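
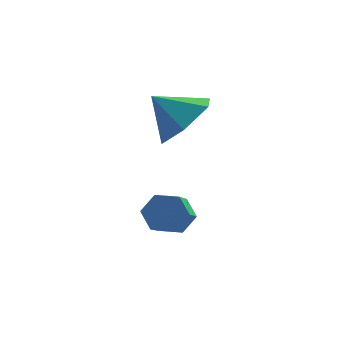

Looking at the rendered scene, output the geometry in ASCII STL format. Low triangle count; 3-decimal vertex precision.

solid 
facet normal 0.741 -0.109 -0.662
outer loop
vertex 3.167 -0.723 2.338
vertex 2.56 -0.368 1.6
vertex 3.137 0.277 2.14
endloop
endfacet
facet normal 0.115 0.196 0.974
outer loop
vertex 3.167 -0.723 2.338
vertex 3.137 0.277 2.14
vertex 1.64 -0.232 2.42
endloop
endfacet
facet normal 0.741 -0.109 -0.662
outer loop
vertex 3.137 0.277 2.14
vertex 2.56 -0.368 1.6
vertex 2.529 0.632 1.401
endloop
endfacet
facet normal -0.178 0.822 0.541
outer loop
vertex 3.137 0.277 2.14
vertex 2.529 0.632 1.401
vertex 1.64 -0.232 2.42
endloop
endfacet
facet normal 0.742 -0.109 -0.662
outer loop
vertex 2.529 0.632 1.401
vertex 2.56 -0.368 1.6
vertex 1.953 -0.013 0.861
endloop
endfacet
facet normal -0.724 0.688 -0.049
outer loop
vertex 2.529 0.632 1.401
vertex 1.953 -0.013 0.861
vertex 1.64 -0.232 2.42
endloop
endfacet
facet normal 0.742 -0.109 -0.662
outer loop
vertex 1.953 -0.013 0.861
vertex 2.56 -0.368 1.6
vertex 1.983 -1.013 1.06
endloop
endfacet
facet normal -0.976 -0.070 -0.206
outer loop
vertex 1.953 -0.013 0.861
vertex 1.983 -1.013 1.06
vertex 1.64 -0.232 2.42
endloop
endfacet
facet normal 0.741 -0.109 -0.662
outer loop
vertex 1.983 -1.013 1.06
vertex 2.56 -0.368 1.6
vertex 2.59 -1.368 1.798
endloop
endfacet
facet normal -0.682 -0.695 0.227
outer loop
vertex 1.983 -1.013 1.06
vertex 2.59 -1.368 1.798
vertex 1.64 -0.232 2.42
endloop
endfacet
facet normal 0.741 -0.109 -0.662
outer loop
vertex 2.59 -1.368 1.798
vertex 2.56 -0.368 1.6
vertex 3.167 -0.723 2.338
endloop
endfacet
facet normal -0.137 -0.561 0.816
outer loop
vertex 2.59 -1.368 1.798
vertex 3.167 -0.723 2.338
vertex 1.64 -0.232 2.42
endloop
endfacet
facet normal 0.067 0.833 -0.550
outer loop
vertex 2.925 -1.28 -1.497
vertex 2.287 -1.227 -1.495
vertex 2.632 -0.95 -1.033
endloop
endfacet
facet normal 0.887 0.203 0.415
outer loop
vertex 2.925 -1.28 -1.497
vertex 2.632 -0.95 -1.033
vertex 2.831 -2.445 -0.726
endloop
endfacet
facet normal 0.886 0.203 0.416
outer loop
vertex 2.831 -2.445 -0.726
vertex 2.632 -0.95 -1.033
vertex 2.538 -2.115 -0.263
endloop
endfacet
facet normal -0.067 -0.832 0.551
outer loop
vertex 2.831 -2.445 -0.726
vertex 2.538 -2.115 -0.263
vertex 2.193 -2.393 -0.725
endloop
endfacet
facet normal 0.068 0.832 -0.550
outer loop
vertex 2.632 -0.95 -1.033
vertex 2.287 -1.227 -1.495
vertex 1.994 -0.897 -1.032
endloop
endfacet
facet normal 0.047 0.548 0.835
outer loop
vertex 2.632 -0.95 -1.033
vertex 1.994 -0.897 -1.032
vertex 2.538 -2.115 -0.263
endloop
endfacet
facet normal 0.048 0.549 0.835
outer loop
vertex 2.538 -2.115 -0.263
vertex 1.994 -0.897 -1.032
vertex 1.9 -2.062 -0.261
endloop
endfacet
facet normal -0.067 -0.832 0.551
outer loop
vertex 2.538 -2.115 -0.263
vertex 1.9 -2.062 -0.261
vertex 2.193 -2.393 -0.725
endloop
endfacet
facet normal 0.067 0.832 -0.551
outer loop
vertex 1.994 -0.897 -1.032
vertex 2.287 -1.227 -1.495
vertex 1.649 -1.175 -1.494
endloop
endfacet
facet normal -0.840 0.345 0.419
outer loop
vertex 1.994 -0.897 -1.032
vertex 1.649 -1.175 -1.494
vertex 1.9 -2.062 -0.261
endloop
endfacet
facet normal -0.840 0.345 0.419
outer loop
vertex 1.9 -2.062 -0.261
vertex 1.649 -1.175 -1.494
vertex 1.555 -2.34 -0.723
endloop
endfacet
facet normal -0.067 -0.832 0.551
outer loop
vertex 1.9 -2.062 -0.261
vertex 1.555 -2.34 -0.723
vertex 2.193 -2.393 -0.725
endloop
endfacet
facet normal 0.067 0.832 -0.551
outer loop
vertex 1.649 -1.175 -1.494
vertex 2.287 -1.227 -1.495
vertex 1.942 -1.505 -1.957
endloop
endfacet
facet normal -0.886 -0.204 -0.416
outer loop
vertex 1.649 -1.175 -1.494
vertex 1.942 -1.505 -1.957
vertex 1.555 -2.34 -0.723
endloop
endfacet
facet normal -0.887 -0.203 -0.415
outer loop
vertex 1.555 -2.34 -0.723
vertex 1.942 -1.505 -1.957
vertex 1.848 -2.67 -1.187
endloop
endfacet
facet normal -0.067 -0.833 0.550
outer loop
vertex 1.555 -2.34 -0.723
vertex 1.848 -2.67 -1.187
vertex 2.193 -2.393 -0.725
endloop
endfacet
facet normal 0.067 0.832 -0.551
outer loop
vertex 1.942 -1.505 -1.957
vertex 2.287 -1.227 -1.495
vertex 2.58 -1.558 -1.959
endloop
endfacet
facet normal -0.048 -0.548 -0.835
outer loop
vertex 1.942 -1.505 -1.957
vertex 2.58 -1.558 -1.959
vertex 1.848 -2.67 -1.187
endloop
endfacet
facet normal -0.047 -0.549 -0.835
outer loop
vertex 1.848 -2.67 -1.187
vertex 2.58 -1.558 -1.959
vertex 2.486 -2.723 -1.188
endloop
endfacet
facet normal -0.068 -0.832 0.550
outer loop
vertex 1.848 -2.67 -1.187
vertex 2.486 -2.723 -1.188
vertex 2.193 -2.393 -0.725
endloop
endfacet
facet normal 0.067 0.832 -0.551
outer loop
vertex 2.58 -1.558 -1.959
vertex 2.287 -1.227 -1.495
vertex 2.925 -1.28 -1.497
endloop
endfacet
facet normal 0.840 -0.345 -0.419
outer loop
vertex 2.58 -1.558 -1.959
vertex 2.925 -1.28 -1.497
vertex 2.486 -2.723 -1.188
endloop
endfacet
facet normal 0.840 -0.345 -0.419
outer loop
vertex 2.486 -2.723 -1.188
vertex 2.925 -1.28 -1.497
vertex 2.831 -2.445 -0.726
endloop
endfacet
facet normal -0.067 -0.832 0.551
outer loop
vertex 2.486 -2.723 -1.188
vertex 2.831 -2.445 -0.726
vertex 2.193 -2.393 -0.725
endloop
endfacet

endsolid


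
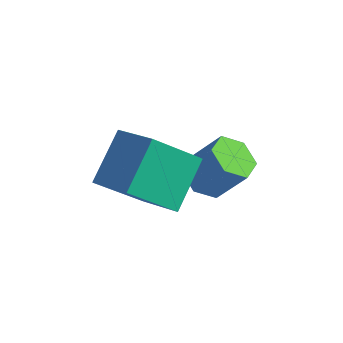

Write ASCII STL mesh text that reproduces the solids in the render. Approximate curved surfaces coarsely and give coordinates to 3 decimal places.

solid 
facet normal -0.557 -0.211 -0.803
outer loop
vertex -1.152 0.633 0.755
vertex -1.574 0.198 1.162
vertex -1.74 0.906 1.091
endloop
endfacet
facet normal 0.203 0.903 -0.379
outer loop
vertex -1.152 0.633 0.755
vertex -1.74 0.906 1.091
vertex -0.404 0.916 1.83
endloop
endfacet
facet normal 0.203 0.903 -0.379
outer loop
vertex -0.404 0.916 1.83
vertex -1.74 0.906 1.091
vertex -0.991 1.189 2.166
endloop
endfacet
facet normal 0.558 0.212 0.802
outer loop
vertex -0.404 0.916 1.83
vertex -0.991 1.189 2.166
vertex -0.826 0.482 2.238
endloop
endfacet
facet normal -0.559 -0.211 -0.802
outer loop
vertex -1.74 0.906 1.091
vertex -1.574 0.198 1.162
vertex -2.161 0.471 1.499
endloop
endfacet
facet normal -0.596 0.775 0.211
outer loop
vertex -1.74 0.906 1.091
vertex -2.161 0.471 1.499
vertex -0.991 1.189 2.166
endloop
endfacet
facet normal -0.595 0.776 0.209
outer loop
vertex -0.991 1.189 2.166
vertex -2.161 0.471 1.499
vertex -1.413 0.755 2.574
endloop
endfacet
facet normal 0.558 0.212 0.802
outer loop
vertex -0.991 1.189 2.166
vertex -1.413 0.755 2.574
vertex -0.826 0.482 2.238
endloop
endfacet
facet normal -0.559 -0.211 -0.802
outer loop
vertex -2.161 0.471 1.499
vertex -1.574 0.198 1.162
vertex -1.996 -0.236 1.57
endloop
endfacet
facet normal -0.798 -0.127 0.589
outer loop
vertex -2.161 0.471 1.499
vertex -1.996 -0.236 1.57
vertex -1.413 0.755 2.574
endloop
endfacet
facet normal -0.798 -0.127 0.589
outer loop
vertex -1.413 0.755 2.574
vertex -1.996 -0.236 1.57
vertex -1.248 0.047 2.645
endloop
endfacet
facet normal 0.558 0.210 0.803
outer loop
vertex -1.413 0.755 2.574
vertex -1.248 0.047 2.645
vertex -0.826 0.482 2.238
endloop
endfacet
facet normal -0.558 -0.212 -0.802
outer loop
vertex -1.996 -0.236 1.57
vertex -1.574 0.198 1.162
vertex -1.409 -0.509 1.234
endloop
endfacet
facet normal -0.203 -0.903 0.379
outer loop
vertex -1.996 -0.236 1.57
vertex -1.409 -0.509 1.234
vertex -1.248 0.047 2.645
endloop
endfacet
facet normal -0.203 -0.903 0.379
outer loop
vertex -1.248 0.047 2.645
vertex -1.409 -0.509 1.234
vertex -0.66 -0.226 2.309
endloop
endfacet
facet normal 0.557 0.211 0.803
outer loop
vertex -1.248 0.047 2.645
vertex -0.66 -0.226 2.309
vertex -0.826 0.482 2.238
endloop
endfacet
facet normal -0.558 -0.212 -0.802
outer loop
vertex -1.409 -0.509 1.234
vertex -1.574 0.198 1.162
vertex -0.987 -0.075 0.826
endloop
endfacet
facet normal 0.595 -0.776 -0.210
outer loop
vertex -1.409 -0.509 1.234
vertex -0.987 -0.075 0.826
vertex -0.66 -0.226 2.309
endloop
endfacet
facet normal 0.596 -0.775 -0.210
outer loop
vertex -0.66 -0.226 2.309
vertex -0.987 -0.075 0.826
vertex -0.239 0.209 1.901
endloop
endfacet
facet normal 0.559 0.211 0.802
outer loop
vertex -0.66 -0.226 2.309
vertex -0.239 0.209 1.901
vertex -0.826 0.482 2.238
endloop
endfacet
facet normal -0.558 -0.210 -0.803
outer loop
vertex -0.987 -0.075 0.826
vertex -1.574 0.198 1.162
vertex -1.152 0.633 0.755
endloop
endfacet
facet normal 0.798 0.127 -0.589
outer loop
vertex -0.987 -0.075 0.826
vertex -1.152 0.633 0.755
vertex -0.239 0.209 1.901
endloop
endfacet
facet normal 0.798 0.127 -0.589
outer loop
vertex -0.239 0.209 1.901
vertex -1.152 0.633 0.755
vertex -0.404 0.916 1.83
endloop
endfacet
facet normal 0.559 0.211 0.802
outer loop
vertex -0.239 0.209 1.901
vertex -0.404 0.916 1.83
vertex -0.826 0.482 2.238
endloop
endfacet
facet normal -0.435 -0.587 0.682
outer loop
vertex -1.801 -1.746 4.223
vertex -3.081 -1.455 3.657
vertex -1.642 -3.062 3.192
endloop
endfacet
facet normal 0.895 -0.202 0.396
outer loop
vertex -0.859 -2.005 1.963
vertex -1.801 -1.746 4.223
vertex -1.642 -3.062 3.192
endloop
endfacet
facet normal -0.435 -0.587 0.682
outer loop
vertex -1.642 -3.062 3.192
vertex -3.081 -1.455 3.657
vertex -2.923 -2.771 2.625
endloop
endfacet
facet normal 0.094 -0.784 -0.614
outer loop
vertex -2.923 -2.771 2.625
vertex -0.859 -2.005 1.963
vertex -1.642 -3.062 3.192
endloop
endfacet
facet normal -0.094 0.784 0.614
outer loop
vertex -1.801 -1.746 4.223
vertex -2.298 -0.398 2.428
vertex -3.081 -1.455 3.657
endloop
endfacet
facet normal 0.895 -0.203 0.396
outer loop
vertex -1.017 -0.689 2.995
vertex -1.801 -1.746 4.223
vertex -0.859 -2.005 1.963
endloop
endfacet
facet normal -0.094 0.783 0.614
outer loop
vertex -1.017 -0.689 2.995
vertex -2.298 -0.398 2.428
vertex -1.801 -1.746 4.223
endloop
endfacet
facet normal -0.896 0.203 -0.396
outer loop
vertex -3.081 -1.455 3.657
vertex -2.298 -0.398 2.428
vertex -2.923 -2.771 2.625
endloop
endfacet
facet normal 0.094 -0.783 -0.614
outer loop
vertex -2.139 -1.714 1.397
vertex -0.859 -2.005 1.963
vertex -2.923 -2.771 2.625
endloop
endfacet
facet normal -0.895 0.203 -0.397
outer loop
vertex -2.923 -2.771 2.625
vertex -2.298 -0.398 2.428
vertex -2.139 -1.714 1.397
endloop
endfacet
facet normal 0.435 0.587 -0.682
outer loop
vertex -2.139 -1.714 1.397
vertex -1.017 -0.689 2.995
vertex -0.859 -2.005 1.963
endloop
endfacet
facet normal 0.435 0.587 -0.682
outer loop
vertex -2.298 -0.398 2.428
vertex -1.017 -0.689 2.995
vertex -2.139 -1.714 1.397
endloop
endfacet

endsolid


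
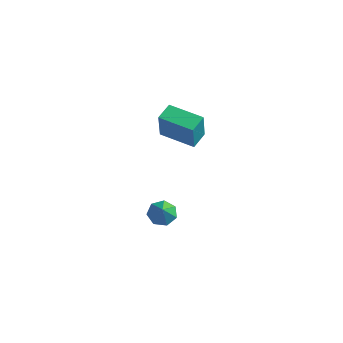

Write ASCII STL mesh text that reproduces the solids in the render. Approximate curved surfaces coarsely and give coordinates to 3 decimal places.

solid 
facet normal -0.987 -0.114 0.111
outer loop
vertex -0.405 -0.458 4.104
vertex -0.49 0.55 4.386
vertex -0.645 -0.011 2.429
endloop
endfacet
facet normal 0.081 -0.960 -0.268
outer loop
vertex 1.27 0.21 2.214
vertex -0.405 -0.458 4.104
vertex -0.645 -0.011 2.429
endloop
endfacet
facet normal -0.987 -0.114 0.111
outer loop
vertex -0.645 -0.011 2.429
vertex -0.49 0.55 4.386
vertex -0.73 0.997 2.711
endloop
endfacet
facet normal -0.137 0.256 -0.957
outer loop
vertex -0.73 0.997 2.711
vertex 1.27 0.21 2.214
vertex -0.645 -0.011 2.429
endloop
endfacet
facet normal 0.137 -0.256 0.957
outer loop
vertex -0.405 -0.458 4.104
vertex 1.425 0.771 4.171
vertex -0.49 0.55 4.386
endloop
endfacet
facet normal 0.081 -0.960 -0.268
outer loop
vertex 1.51 -0.237 3.889
vertex -0.405 -0.458 4.104
vertex 1.27 0.21 2.214
endloop
endfacet
facet normal 0.137 -0.256 0.957
outer loop
vertex 1.51 -0.237 3.889
vertex 1.425 0.771 4.171
vertex -0.405 -0.458 4.104
endloop
endfacet
facet normal -0.081 0.960 0.268
outer loop
vertex -0.49 0.55 4.386
vertex 1.425 0.771 4.171
vertex -0.73 0.997 2.711
endloop
endfacet
facet normal -0.137 0.256 -0.957
outer loop
vertex 1.185 1.218 2.496
vertex 1.27 0.21 2.214
vertex -0.73 0.997 2.711
endloop
endfacet
facet normal -0.081 0.960 0.268
outer loop
vertex -0.73 0.997 2.711
vertex 1.425 0.771 4.171
vertex 1.185 1.218 2.496
endloop
endfacet
facet normal 0.987 0.114 -0.111
outer loop
vertex 1.185 1.218 2.496
vertex 1.51 -0.237 3.889
vertex 1.27 0.21 2.214
endloop
endfacet
facet normal 0.987 0.114 -0.111
outer loop
vertex 1.425 0.771 4.171
vertex 1.51 -0.237 3.889
vertex 1.185 1.218 2.496
endloop
endfacet
facet normal -0.389 0.492 -0.779
outer loop
vertex 0.357 0.019 -3.679
vertex -0.361 -0.252 -3.492
vertex -0.006 0.411 -3.25
endloop
endfacet
facet normal 0.848 0.336 0.410
outer loop
vertex 0.357 0.019 -3.679
vertex -0.006 0.411 -3.25
vertex 0.141 -0.888 -2.488
endloop
endfacet
facet normal -0.389 0.492 -0.779
outer loop
vertex -0.006 0.411 -3.25
vertex -0.361 -0.252 -3.492
vertex -0.637 0.303 -3.003
endloop
endfacet
facet normal 0.236 0.511 0.826
outer loop
vertex -0.006 0.411 -3.25
vertex -0.637 0.303 -3.003
vertex 0.141 -0.888 -2.488
endloop
endfacet
facet normal -0.388 0.493 -0.779
outer loop
vertex -0.637 0.303 -3.003
vertex -0.361 -0.252 -3.492
vertex -1.059 -0.222 -3.125
endloop
endfacet
facet normal -0.412 0.121 0.903
outer loop
vertex -0.637 0.303 -3.003
vertex -1.059 -0.222 -3.125
vertex 0.141 -0.888 -2.488
endloop
endfacet
facet normal -0.389 0.492 -0.779
outer loop
vertex -1.059 -0.222 -3.125
vertex -0.361 -0.252 -3.492
vertex -0.956 -0.771 -3.523
endloop
endfacet
facet normal -0.608 -0.537 0.584
outer loop
vertex -1.059 -0.222 -3.125
vertex -0.956 -0.771 -3.523
vertex 0.141 -0.888 -2.488
endloop
endfacet
facet normal -0.389 0.492 -0.779
outer loop
vertex -0.956 -0.771 -3.523
vertex -0.361 -0.252 -3.492
vertex -0.404 -0.929 -3.898
endloop
endfacet
facet normal -0.205 -0.973 0.108
outer loop
vertex -0.956 -0.771 -3.523
vertex -0.404 -0.929 -3.898
vertex 0.141 -0.888 -2.488
endloop
endfacet
facet normal -0.390 0.492 -0.779
outer loop
vertex -0.404 -0.929 -3.898
vertex -0.361 -0.252 -3.492
vertex 0.18 -0.577 -3.968
endloop
endfacet
facet normal 0.494 -0.853 -0.166
outer loop
vertex -0.404 -0.929 -3.898
vertex 0.18 -0.577 -3.968
vertex 0.141 -0.888 -2.488
endloop
endfacet
facet normal -0.389 0.493 -0.778
outer loop
vertex 0.18 -0.577 -3.968
vertex -0.361 -0.252 -3.492
vertex 0.357 0.019 -3.679
endloop
endfacet
facet normal 0.962 -0.270 -0.031
outer loop
vertex 0.18 -0.577 -3.968
vertex 0.357 0.019 -3.679
vertex 0.141 -0.888 -2.488
endloop
endfacet

endsolid


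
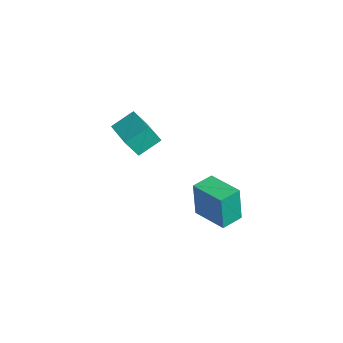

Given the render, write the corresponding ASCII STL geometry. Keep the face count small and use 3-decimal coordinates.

solid 
facet normal -0.991 -0.016 -0.133
outer loop
vertex -4.491 2.127 1.87
vertex -4.37 2.73 0.898
vertex -4.383 1.02 1.197
endloop
endfacet
facet normal -0.104 -0.524 0.845
outer loop
vertex -2.55 1.05 1.442
vertex -4.491 2.127 1.87
vertex -4.383 1.02 1.197
endloop
endfacet
facet normal -0.991 -0.016 -0.132
outer loop
vertex -4.383 1.02 1.197
vertex -4.37 2.73 0.898
vertex -4.263 1.623 0.225
endloop
endfacet
facet normal 0.083 -0.851 -0.518
outer loop
vertex -4.263 1.623 0.225
vertex -2.55 1.05 1.442
vertex -4.383 1.02 1.197
endloop
endfacet
facet normal -0.083 0.851 0.518
outer loop
vertex -4.491 2.127 1.87
vertex -2.537 2.76 1.143
vertex -4.37 2.73 0.898
endloop
endfacet
facet normal -0.104 -0.524 0.845
outer loop
vertex -2.657 2.157 2.115
vertex -4.491 2.127 1.87
vertex -2.55 1.05 1.442
endloop
endfacet
facet normal -0.083 0.851 0.518
outer loop
vertex -2.657 2.157 2.115
vertex -2.537 2.76 1.143
vertex -4.491 2.127 1.87
endloop
endfacet
facet normal 0.104 0.524 -0.845
outer loop
vertex -4.37 2.73 0.898
vertex -2.537 2.76 1.143
vertex -4.263 1.623 0.225
endloop
endfacet
facet normal 0.083 -0.851 -0.518
outer loop
vertex -2.429 1.653 0.47
vertex -2.55 1.05 1.442
vertex -4.263 1.623 0.225
endloop
endfacet
facet normal 0.104 0.524 -0.845
outer loop
vertex -4.263 1.623 0.225
vertex -2.537 2.76 1.143
vertex -2.429 1.653 0.47
endloop
endfacet
facet normal 0.991 0.015 0.133
outer loop
vertex -2.429 1.653 0.47
vertex -2.657 2.157 2.115
vertex -2.55 1.05 1.442
endloop
endfacet
facet normal 0.991 0.016 0.132
outer loop
vertex -2.537 2.76 1.143
vertex -2.657 2.157 2.115
vertex -2.429 1.653 0.47
endloop
endfacet
facet normal -0.921 -0.387 -0.041
outer loop
vertex 1.243 2.858 0.943
vertex 0.815 3.87 0.993
vertex 1.281 2.964 -0.903
endloop
endfacet
facet normal 0.389 -0.920 -0.045
outer loop
vertex 2.865 3.63 -0.833
vertex 1.243 2.858 0.943
vertex 1.281 2.964 -0.903
endloop
endfacet
facet normal -0.921 -0.387 -0.041
outer loop
vertex 1.281 2.964 -0.903
vertex 0.815 3.87 0.993
vertex 0.853 3.976 -0.854
endloop
endfacet
facet normal 0.020 0.057 -0.998
outer loop
vertex 0.853 3.976 -0.854
vertex 2.865 3.63 -0.833
vertex 1.281 2.964 -0.903
endloop
endfacet
facet normal -0.020 -0.058 0.998
outer loop
vertex 1.243 2.858 0.943
vertex 2.399 4.536 1.063
vertex 0.815 3.87 0.993
endloop
endfacet
facet normal 0.389 -0.920 -0.045
outer loop
vertex 2.827 3.524 1.014
vertex 1.243 2.858 0.943
vertex 2.865 3.63 -0.833
endloop
endfacet
facet normal -0.021 -0.057 0.998
outer loop
vertex 2.827 3.524 1.014
vertex 2.399 4.536 1.063
vertex 1.243 2.858 0.943
endloop
endfacet
facet normal -0.389 0.920 0.045
outer loop
vertex 0.815 3.87 0.993
vertex 2.399 4.536 1.063
vertex 0.853 3.976 -0.854
endloop
endfacet
facet normal 0.020 0.058 -0.998
outer loop
vertex 2.437 4.642 -0.783
vertex 2.865 3.63 -0.833
vertex 0.853 3.976 -0.854
endloop
endfacet
facet normal -0.389 0.920 0.045
outer loop
vertex 0.853 3.976 -0.854
vertex 2.399 4.536 1.063
vertex 2.437 4.642 -0.783
endloop
endfacet
facet normal 0.921 0.387 0.041
outer loop
vertex 2.437 4.642 -0.783
vertex 2.827 3.524 1.014
vertex 2.865 3.63 -0.833
endloop
endfacet
facet normal 0.921 0.387 0.041
outer loop
vertex 2.399 4.536 1.063
vertex 2.827 3.524 1.014
vertex 2.437 4.642 -0.783
endloop
endfacet

endsolid


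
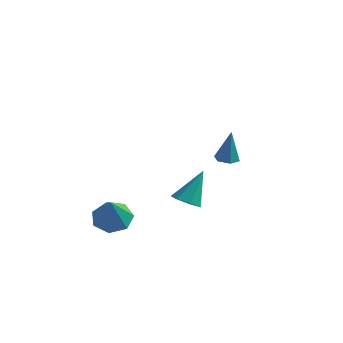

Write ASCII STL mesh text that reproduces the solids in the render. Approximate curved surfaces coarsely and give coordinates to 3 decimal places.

solid 
facet normal -0.166 0.444 -0.881
outer loop
vertex -1.513 -3.569 -3.069
vertex -2.355 -3.26 -2.755
vertex -1.509 -2.833 -2.699
endloop
endfacet
facet normal 0.959 -0.131 0.251
outer loop
vertex -1.513 -3.569 -3.069
vertex -1.509 -2.833 -2.699
vertex -2.065 -4.04 -1.205
endloop
endfacet
facet normal -0.165 0.443 -0.881
outer loop
vertex -1.509 -2.833 -2.699
vertex -2.355 -3.26 -2.755
vertex -2.142 -2.418 -2.372
endloop
endfacet
facet normal 0.629 0.473 0.617
outer loop
vertex -1.509 -2.833 -2.699
vertex -2.142 -2.418 -2.372
vertex -2.065 -4.04 -1.205
endloop
endfacet
facet normal -0.164 0.443 -0.882
outer loop
vertex -2.142 -2.418 -2.372
vertex -2.355 -3.26 -2.755
vertex -2.935 -2.637 -2.334
endloop
endfacet
facet normal -0.120 0.576 0.809
outer loop
vertex -2.142 -2.418 -2.372
vertex -2.935 -2.637 -2.334
vertex -2.065 -4.04 -1.205
endloop
endfacet
facet normal -0.165 0.442 -0.882
outer loop
vertex -2.935 -2.637 -2.334
vertex -2.355 -3.26 -2.755
vertex -3.292 -3.326 -2.613
endloop
endfacet
facet normal -0.725 0.099 0.682
outer loop
vertex -2.935 -2.637 -2.334
vertex -3.292 -3.326 -2.613
vertex -2.065 -4.04 -1.205
endloop
endfacet
facet normal -0.165 0.444 -0.881
outer loop
vertex -3.292 -3.326 -2.613
vertex -2.355 -3.26 -2.755
vertex -2.944 -3.965 -3.0
endloop
endfacet
facet normal -0.729 -0.598 0.332
outer loop
vertex -3.292 -3.326 -2.613
vertex -2.944 -3.965 -3.0
vertex -2.065 -4.04 -1.205
endloop
endfacet
facet normal -0.164 0.443 -0.881
outer loop
vertex -2.944 -3.965 -3.0
vertex -2.355 -3.26 -2.755
vertex -2.152 -4.073 -3.202
endloop
endfacet
facet normal -0.130 -0.991 0.022
outer loop
vertex -2.944 -3.965 -3.0
vertex -2.152 -4.073 -3.202
vertex -2.065 -4.04 -1.205
endloop
endfacet
facet normal -0.166 0.443 -0.881
outer loop
vertex -2.152 -4.073 -3.202
vertex -2.355 -3.26 -2.755
vertex -1.513 -3.569 -3.069
endloop
endfacet
facet normal 0.621 -0.784 -0.014
outer loop
vertex -2.152 -4.073 -3.202
vertex -1.513 -3.569 -3.069
vertex -2.065 -4.04 -1.205
endloop
endfacet
facet normal -0.066 -0.140 -0.988
outer loop
vertex 3.604 -3.423 2.485
vertex 3.059 -3.478 2.529
vertex 3.279 -2.981 2.444
endloop
endfacet
facet normal 0.788 0.594 0.162
outer loop
vertex 3.604 -3.423 2.485
vertex 3.279 -2.981 2.444
vertex 3.161 -3.262 4.051
endloop
endfacet
facet normal -0.068 -0.139 -0.988
outer loop
vertex 3.279 -2.981 2.444
vertex 3.059 -3.478 2.529
vertex 2.734 -3.036 2.489
endloop
endfacet
facet normal -0.085 0.982 0.166
outer loop
vertex 3.279 -2.981 2.444
vertex 2.734 -3.036 2.489
vertex 3.161 -3.262 4.051
endloop
endfacet
facet normal -0.068 -0.139 -0.988
outer loop
vertex 2.734 -3.036 2.489
vertex 3.059 -3.478 2.529
vertex 2.513 -3.532 2.574
endloop
endfacet
facet normal -0.853 0.431 0.295
outer loop
vertex 2.734 -3.036 2.489
vertex 2.513 -3.532 2.574
vertex 3.161 -3.262 4.051
endloop
endfacet
facet normal -0.067 -0.141 -0.988
outer loop
vertex 2.513 -3.532 2.574
vertex 3.059 -3.478 2.529
vertex 2.838 -3.974 2.615
endloop
endfacet
facet normal -0.749 -0.511 0.422
outer loop
vertex 2.513 -3.532 2.574
vertex 2.838 -3.974 2.615
vertex 3.161 -3.262 4.051
endloop
endfacet
facet normal -0.067 -0.141 -0.988
outer loop
vertex 2.838 -3.974 2.615
vertex 3.059 -3.478 2.529
vertex 3.384 -3.92 2.57
endloop
endfacet
facet normal 0.123 -0.900 0.418
outer loop
vertex 2.838 -3.974 2.615
vertex 3.384 -3.92 2.57
vertex 3.161 -3.262 4.051
endloop
endfacet
facet normal -0.066 -0.140 -0.988
outer loop
vertex 3.384 -3.92 2.57
vertex 3.059 -3.478 2.529
vertex 3.604 -3.423 2.485
endloop
endfacet
facet normal 0.893 -0.346 0.288
outer loop
vertex 3.384 -3.92 2.57
vertex 3.604 -3.423 2.485
vertex 3.161 -3.262 4.051
endloop
endfacet
facet normal -0.203 -0.561 -0.802
outer loop
vertex 0.733 -0.669 -2.822
vertex 0.232 -1.06 -2.422
vertex 0.124 -0.439 -2.829
endloop
endfacet
facet normal 0.341 0.895 -0.286
outer loop
vertex 0.733 -0.669 -2.822
vertex 0.124 -0.439 -2.829
vertex 0.608 -0.02 -0.938
endloop
endfacet
facet normal -0.203 -0.561 -0.802
outer loop
vertex 0.124 -0.439 -2.829
vertex 0.232 -1.06 -2.422
vertex -0.403 -0.676 -2.53
endloop
endfacet
facet normal -0.447 0.890 -0.083
outer loop
vertex 0.124 -0.439 -2.829
vertex -0.403 -0.676 -2.53
vertex 0.608 -0.02 -0.938
endloop
endfacet
facet normal -0.203 -0.561 -0.803
outer loop
vertex -0.403 -0.676 -2.53
vertex 0.232 -1.06 -2.422
vertex -0.452 -1.202 -2.15
endloop
endfacet
facet normal -0.847 0.360 0.390
outer loop
vertex -0.403 -0.676 -2.53
vertex -0.452 -1.202 -2.15
vertex 0.608 -0.02 -0.938
endloop
endfacet
facet normal -0.202 -0.563 -0.801
outer loop
vertex -0.452 -1.202 -2.15
vertex 0.232 -1.06 -2.422
vertex 0.015 -1.62 -1.974
endloop
endfacet
facet normal -0.557 -0.296 0.776
outer loop
vertex -0.452 -1.202 -2.15
vertex 0.015 -1.62 -1.974
vertex 0.608 -0.02 -0.938
endloop
endfacet
facet normal -0.203 -0.562 -0.801
outer loop
vertex 0.015 -1.62 -1.974
vertex 0.232 -1.06 -2.422
vertex 0.645 -1.617 -2.136
endloop
endfacet
facet normal 0.205 -0.584 0.785
outer loop
vertex 0.015 -1.62 -1.974
vertex 0.645 -1.617 -2.136
vertex 0.608 -0.02 -0.938
endloop
endfacet
facet normal -0.202 -0.562 -0.802
outer loop
vertex 0.645 -1.617 -2.136
vertex 0.232 -1.06 -2.422
vertex 0.965 -1.194 -2.513
endloop
endfacet
facet normal 0.865 -0.288 0.411
outer loop
vertex 0.645 -1.617 -2.136
vertex 0.965 -1.194 -2.513
vertex 0.608 -0.02 -0.938
endloop
endfacet
facet normal -0.202 -0.562 -0.802
outer loop
vertex 0.965 -1.194 -2.513
vertex 0.232 -1.06 -2.422
vertex 0.733 -0.669 -2.822
endloop
endfacet
facet normal 0.926 0.370 -0.066
outer loop
vertex 0.965 -1.194 -2.513
vertex 0.733 -0.669 -2.822
vertex 0.608 -0.02 -0.938
endloop
endfacet

endsolid


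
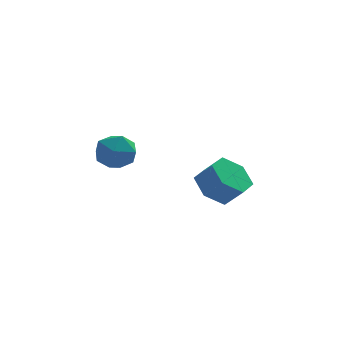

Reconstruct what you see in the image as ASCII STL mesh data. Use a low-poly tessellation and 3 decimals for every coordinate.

solid 
facet normal -0.571 0.358 -0.739
outer loop
vertex 2.851 0.195 -2.802
vertex 2.327 -0.621 -2.792
vertex 2.07 0.128 -2.231
endloop
endfacet
facet normal 0.159 0.932 0.327
outer loop
vertex 2.851 0.195 -2.802
vertex 2.07 0.128 -2.231
vertex 3.457 -0.183 -2.019
endloop
endfacet
facet normal 0.159 0.932 0.327
outer loop
vertex 3.457 -0.183 -2.019
vertex 2.07 0.128 -2.231
vertex 2.676 -0.25 -1.448
endloop
endfacet
facet normal 0.571 -0.357 0.739
outer loop
vertex 3.457 -0.183 -2.019
vertex 2.676 -0.25 -1.448
vertex 2.933 -0.999 -2.008
endloop
endfacet
facet normal -0.571 0.358 -0.739
outer loop
vertex 2.07 0.128 -2.231
vertex 2.327 -0.621 -2.792
vertex 1.546 -0.688 -2.221
endloop
endfacet
facet normal -0.618 0.405 0.674
outer loop
vertex 2.07 0.128 -2.231
vertex 1.546 -0.688 -2.221
vertex 2.676 -0.25 -1.448
endloop
endfacet
facet normal -0.618 0.405 0.674
outer loop
vertex 2.676 -0.25 -1.448
vertex 1.546 -0.688 -2.221
vertex 2.152 -1.067 -1.437
endloop
endfacet
facet normal 0.571 -0.357 0.739
outer loop
vertex 2.676 -0.25 -1.448
vertex 2.152 -1.067 -1.437
vertex 2.933 -0.999 -2.008
endloop
endfacet
facet normal -0.571 0.357 -0.739
outer loop
vertex 1.546 -0.688 -2.221
vertex 2.327 -0.621 -2.792
vertex 1.803 -1.437 -2.781
endloop
endfacet
facet normal -0.777 -0.526 0.346
outer loop
vertex 1.546 -0.688 -2.221
vertex 1.803 -1.437 -2.781
vertex 2.152 -1.067 -1.437
endloop
endfacet
facet normal -0.776 -0.527 0.347
outer loop
vertex 2.152 -1.067 -1.437
vertex 1.803 -1.437 -2.781
vertex 2.409 -1.815 -1.998
endloop
endfacet
facet normal 0.571 -0.358 0.739
outer loop
vertex 2.152 -1.067 -1.437
vertex 2.409 -1.815 -1.998
vertex 2.933 -0.999 -2.008
endloop
endfacet
facet normal -0.571 0.357 -0.739
outer loop
vertex 1.803 -1.437 -2.781
vertex 2.327 -0.621 -2.792
vertex 2.584 -1.37 -3.352
endloop
endfacet
facet normal -0.159 -0.932 -0.327
outer loop
vertex 1.803 -1.437 -2.781
vertex 2.584 -1.37 -3.352
vertex 2.409 -1.815 -1.998
endloop
endfacet
facet normal -0.159 -0.932 -0.327
outer loop
vertex 2.409 -1.815 -1.998
vertex 2.584 -1.37 -3.352
vertex 3.19 -1.748 -2.569
endloop
endfacet
facet normal 0.571 -0.358 0.739
outer loop
vertex 2.409 -1.815 -1.998
vertex 3.19 -1.748 -2.569
vertex 2.933 -0.999 -2.008
endloop
endfacet
facet normal -0.571 0.357 -0.739
outer loop
vertex 2.584 -1.37 -3.352
vertex 2.327 -0.621 -2.792
vertex 3.108 -0.553 -3.363
endloop
endfacet
facet normal 0.618 -0.405 -0.674
outer loop
vertex 2.584 -1.37 -3.352
vertex 3.108 -0.553 -3.363
vertex 3.19 -1.748 -2.569
endloop
endfacet
facet normal 0.618 -0.405 -0.674
outer loop
vertex 3.19 -1.748 -2.569
vertex 3.108 -0.553 -3.363
vertex 3.714 -0.932 -2.579
endloop
endfacet
facet normal 0.571 -0.358 0.739
outer loop
vertex 3.19 -1.748 -2.569
vertex 3.714 -0.932 -2.579
vertex 2.933 -0.999 -2.008
endloop
endfacet
facet normal -0.571 0.358 -0.739
outer loop
vertex 3.108 -0.553 -3.363
vertex 2.327 -0.621 -2.792
vertex 2.851 0.195 -2.802
endloop
endfacet
facet normal 0.777 0.526 -0.346
outer loop
vertex 3.108 -0.553 -3.363
vertex 2.851 0.195 -2.802
vertex 3.714 -0.932 -2.579
endloop
endfacet
facet normal 0.776 0.526 -0.347
outer loop
vertex 3.714 -0.932 -2.579
vertex 2.851 0.195 -2.802
vertex 3.457 -0.183 -2.019
endloop
endfacet
facet normal 0.571 -0.357 0.739
outer loop
vertex 3.714 -0.932 -2.579
vertex 3.457 -0.183 -2.019
vertex 2.933 -0.999 -2.008
endloop
endfacet
facet normal -0.994 0.052 0.096
outer loop
vertex -2.225 -2.808 0.395
vertex -2.276 -3.666 0.335
vertex -2.182 -3.292 1.106
endloop
endfacet
facet normal -0.676 0.589 0.442
outer loop
vertex -2.225 -2.808 0.395
vertex -2.182 -3.292 1.106
vertex -1.655 -2.617 1.012
endloop
endfacet
facet normal -0.287 0.957 -0.031
outer loop
vertex -2.225 -2.808 0.395
vertex -1.655 -2.617 1.012
vertex -1.422 -2.574 0.183
endloop
endfacet
facet normal -0.365 0.648 -0.669
outer loop
vertex -2.225 -2.808 0.395
vertex -1.422 -2.574 0.183
vertex -1.806 -3.222 -0.235
endloop
endfacet
facet normal -0.801 0.089 -0.591
outer loop
vertex -2.225 -2.808 0.395
vertex -1.806 -3.222 -0.235
vertex -2.276 -3.666 0.335
endloop
endfacet
facet normal -0.231 0.309 0.923
outer loop
vertex -1.655 -2.617 1.012
vertex -2.182 -3.292 1.106
vertex -1.354 -3.358 1.335
endloop
endfacet
facet normal -0.745 -0.559 0.362
outer loop
vertex -2.182 -3.292 1.106
vertex -2.276 -3.666 0.335
vertex -1.738 -4.006 0.917
endloop
endfacet
facet normal -0.433 -0.502 -0.748
outer loop
vertex -2.276 -3.666 0.335
vertex -1.806 -3.222 -0.235
vertex -1.505 -3.963 0.088
endloop
endfacet
facet normal 0.274 0.402 -0.874
outer loop
vertex -1.806 -3.222 -0.235
vertex -1.422 -2.574 0.183
vertex -0.978 -3.288 -0.006
endloop
endfacet
facet normal 0.399 0.903 0.159
outer loop
vertex -1.422 -2.574 0.183
vertex -1.655 -2.617 1.012
vertex -0.884 -2.914 0.765
endloop
endfacet
facet normal 0.365 -0.648 0.669
outer loop
vertex -0.935 -3.772 0.705
vertex -1.354 -3.358 1.335
vertex -1.738 -4.006 0.917
endloop
endfacet
facet normal 0.287 -0.957 0.031
outer loop
vertex -0.935 -3.772 0.705
vertex -1.738 -4.006 0.917
vertex -1.505 -3.963 0.088
endloop
endfacet
facet normal 0.676 -0.589 -0.442
outer loop
vertex -0.935 -3.772 0.705
vertex -1.505 -3.963 0.088
vertex -0.978 -3.288 -0.006
endloop
endfacet
facet normal 0.994 -0.052 -0.096
outer loop
vertex -0.935 -3.772 0.705
vertex -0.978 -3.288 -0.006
vertex -0.884 -2.914 0.765
endloop
endfacet
facet normal 0.801 -0.089 0.591
outer loop
vertex -0.935 -3.772 0.705
vertex -0.884 -2.914 0.765
vertex -1.354 -3.358 1.335
endloop
endfacet
facet normal -0.274 -0.402 0.874
outer loop
vertex -1.738 -4.006 0.917
vertex -1.354 -3.358 1.335
vertex -2.182 -3.292 1.106
endloop
endfacet
facet normal -0.399 -0.903 -0.159
outer loop
vertex -1.505 -3.963 0.088
vertex -1.738 -4.006 0.917
vertex -2.276 -3.666 0.335
endloop
endfacet
facet normal 0.231 -0.309 -0.923
outer loop
vertex -0.978 -3.288 -0.006
vertex -1.505 -3.963 0.088
vertex -1.806 -3.222 -0.235
endloop
endfacet
facet normal 0.745 0.559 -0.362
outer loop
vertex -0.884 -2.914 0.765
vertex -0.978 -3.288 -0.006
vertex -1.422 -2.574 0.183
endloop
endfacet
facet normal 0.433 0.502 0.748
outer loop
vertex -1.354 -3.358 1.335
vertex -0.884 -2.914 0.765
vertex -1.655 -2.617 1.012
endloop
endfacet

endsolid


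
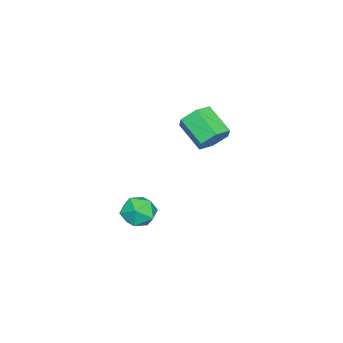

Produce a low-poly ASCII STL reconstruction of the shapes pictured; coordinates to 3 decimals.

solid 
facet normal 0.410 0.741 -0.533
outer loop
vertex -2.974 0.717 2.188
vertex -3.397 1.447 2.878
vertex -2.406 1.032 3.063
endloop
endfacet
facet normal 0.749 -0.606 -0.268
outer loop
vertex -2.974 0.717 2.188
vertex -2.406 1.032 3.063
vertex -3.821 -0.817 3.291
endloop
endfacet
facet normal 0.749 -0.606 -0.268
outer loop
vertex -3.821 -0.817 3.291
vertex -2.406 1.032 3.063
vertex -3.252 -0.501 4.166
endloop
endfacet
facet normal -0.408 -0.741 0.533
outer loop
vertex -3.821 -0.817 3.291
vertex -3.252 -0.501 4.166
vertex -4.243 -0.087 3.982
endloop
endfacet
facet normal 0.410 0.740 -0.533
outer loop
vertex -2.406 1.032 3.063
vertex -3.397 1.447 2.878
vertex -2.828 1.762 3.753
endloop
endfacet
facet normal 0.826 -0.052 0.561
outer loop
vertex -2.406 1.032 3.063
vertex -2.828 1.762 3.753
vertex -3.252 -0.501 4.166
endloop
endfacet
facet normal 0.826 -0.052 0.562
outer loop
vertex -3.252 -0.501 4.166
vertex -2.828 1.762 3.753
vertex -3.675 0.229 4.856
endloop
endfacet
facet normal -0.408 -0.741 0.533
outer loop
vertex -3.252 -0.501 4.166
vertex -3.675 0.229 4.856
vertex -4.243 -0.087 3.982
endloop
endfacet
facet normal 0.409 0.741 -0.533
outer loop
vertex -2.828 1.762 3.753
vertex -3.397 1.447 2.878
vertex -3.819 2.177 3.569
endloop
endfacet
facet normal 0.078 0.554 0.829
outer loop
vertex -2.828 1.762 3.753
vertex -3.819 2.177 3.569
vertex -3.675 0.229 4.856
endloop
endfacet
facet normal 0.077 0.554 0.829
outer loop
vertex -3.675 0.229 4.856
vertex -3.819 2.177 3.569
vertex -4.666 0.643 4.672
endloop
endfacet
facet normal -0.408 -0.741 0.533
outer loop
vertex -3.675 0.229 4.856
vertex -4.666 0.643 4.672
vertex -4.243 -0.087 3.982
endloop
endfacet
facet normal 0.408 0.741 -0.533
outer loop
vertex -3.819 2.177 3.569
vertex -3.397 1.447 2.878
vertex -4.388 1.861 2.694
endloop
endfacet
facet normal -0.749 0.606 0.268
outer loop
vertex -3.819 2.177 3.569
vertex -4.388 1.861 2.694
vertex -4.666 0.643 4.672
endloop
endfacet
facet normal -0.749 0.606 0.268
outer loop
vertex -4.666 0.643 4.672
vertex -4.388 1.861 2.694
vertex -5.234 0.328 3.797
endloop
endfacet
facet normal -0.410 -0.741 0.533
outer loop
vertex -4.666 0.643 4.672
vertex -5.234 0.328 3.797
vertex -4.243 -0.087 3.982
endloop
endfacet
facet normal 0.408 0.741 -0.533
outer loop
vertex -4.388 1.861 2.694
vertex -3.397 1.447 2.878
vertex -3.965 1.131 2.004
endloop
endfacet
facet normal -0.826 0.052 -0.561
outer loop
vertex -4.388 1.861 2.694
vertex -3.965 1.131 2.004
vertex -5.234 0.328 3.797
endloop
endfacet
facet normal -0.826 0.053 -0.561
outer loop
vertex -5.234 0.328 3.797
vertex -3.965 1.131 2.004
vertex -4.812 -0.402 3.107
endloop
endfacet
facet normal -0.410 -0.740 0.533
outer loop
vertex -5.234 0.328 3.797
vertex -4.812 -0.402 3.107
vertex -4.243 -0.087 3.982
endloop
endfacet
facet normal 0.408 0.741 -0.533
outer loop
vertex -3.965 1.131 2.004
vertex -3.397 1.447 2.878
vertex -2.974 0.717 2.188
endloop
endfacet
facet normal -0.077 -0.554 -0.829
outer loop
vertex -3.965 1.131 2.004
vertex -2.974 0.717 2.188
vertex -4.812 -0.402 3.107
endloop
endfacet
facet normal -0.078 -0.553 -0.829
outer loop
vertex -4.812 -0.402 3.107
vertex -2.974 0.717 2.188
vertex -3.821 -0.817 3.291
endloop
endfacet
facet normal -0.409 -0.741 0.533
outer loop
vertex -4.812 -0.402 3.107
vertex -3.821 -0.817 3.291
vertex -4.243 -0.087 3.982
endloop
endfacet
facet normal -0.726 0.497 0.475
outer loop
vertex -3.109 -1.846 -3.631
vertex -3.373 -2.839 -2.994
vertex -2.558 -2.05 -2.574
endloop
endfacet
facet normal -0.197 0.938 0.284
outer loop
vertex -3.109 -1.846 -3.631
vertex -2.558 -2.05 -2.574
vertex -1.925 -1.632 -3.515
endloop
endfacet
facet normal -0.121 0.898 -0.423
outer loop
vertex -3.109 -1.846 -3.631
vertex -1.925 -1.632 -3.515
vertex -2.348 -2.161 -4.516
endloop
endfacet
facet normal -0.602 0.432 -0.671
outer loop
vertex -3.109 -1.846 -3.631
vertex -2.348 -2.161 -4.516
vertex -3.243 -2.908 -4.194
endloop
endfacet
facet normal -0.976 0.185 -0.116
outer loop
vertex -3.109 -1.846 -3.631
vertex -3.243 -2.908 -4.194
vertex -3.373 -2.839 -2.994
endloop
endfacet
facet normal 0.405 0.703 0.585
outer loop
vertex -1.925 -1.632 -3.515
vertex -2.558 -2.05 -2.574
vertex -1.457 -2.492 -2.806
endloop
endfacet
facet normal -0.450 -0.010 0.893
outer loop
vertex -2.558 -2.05 -2.574
vertex -3.373 -2.839 -2.994
vertex -2.352 -3.239 -2.484
endloop
endfacet
facet normal -0.854 -0.517 -0.063
outer loop
vertex -3.373 -2.839 -2.994
vertex -3.243 -2.908 -4.194
vertex -2.775 -3.768 -3.485
endloop
endfacet
facet normal -0.249 -0.116 -0.961
outer loop
vertex -3.243 -2.908 -4.194
vertex -2.348 -2.161 -4.516
vertex -2.142 -3.35 -4.426
endloop
endfacet
facet normal 0.529 0.637 -0.560
outer loop
vertex -2.348 -2.161 -4.516
vertex -1.925 -1.632 -3.515
vertex -1.327 -2.561 -4.006
endloop
endfacet
facet normal 0.602 -0.432 0.671
outer loop
vertex -1.591 -3.554 -3.369
vertex -1.457 -2.492 -2.806
vertex -2.352 -3.239 -2.484
endloop
endfacet
facet normal 0.121 -0.898 0.423
outer loop
vertex -1.591 -3.554 -3.369
vertex -2.352 -3.239 -2.484
vertex -2.775 -3.768 -3.485
endloop
endfacet
facet normal 0.197 -0.938 -0.284
outer loop
vertex -1.591 -3.554 -3.369
vertex -2.775 -3.768 -3.485
vertex -2.142 -3.35 -4.426
endloop
endfacet
facet normal 0.726 -0.497 -0.475
outer loop
vertex -1.591 -3.554 -3.369
vertex -2.142 -3.35 -4.426
vertex -1.327 -2.561 -4.006
endloop
endfacet
facet normal 0.976 -0.185 0.116
outer loop
vertex -1.591 -3.554 -3.369
vertex -1.327 -2.561 -4.006
vertex -1.457 -2.492 -2.806
endloop
endfacet
facet normal 0.249 0.116 0.961
outer loop
vertex -2.352 -3.239 -2.484
vertex -1.457 -2.492 -2.806
vertex -2.558 -2.05 -2.574
endloop
endfacet
facet normal -0.529 -0.637 0.560
outer loop
vertex -2.775 -3.768 -3.485
vertex -2.352 -3.239 -2.484
vertex -3.373 -2.839 -2.994
endloop
endfacet
facet normal -0.405 -0.703 -0.585
outer loop
vertex -2.142 -3.35 -4.426
vertex -2.775 -3.768 -3.485
vertex -3.243 -2.908 -4.194
endloop
endfacet
facet normal 0.450 0.010 -0.893
outer loop
vertex -1.327 -2.561 -4.006
vertex -2.142 -3.35 -4.426
vertex -2.348 -2.161 -4.516
endloop
endfacet
facet normal 0.854 0.517 0.063
outer loop
vertex -1.457 -2.492 -2.806
vertex -1.327 -2.561 -4.006
vertex -1.925 -1.632 -3.515
endloop
endfacet

endsolid


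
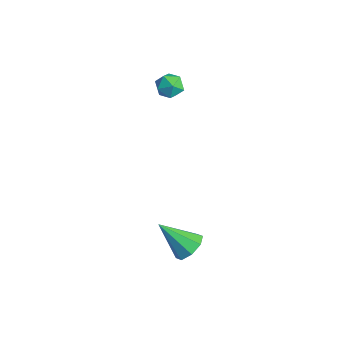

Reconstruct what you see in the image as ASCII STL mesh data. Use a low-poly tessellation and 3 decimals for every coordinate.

solid 
facet normal 0.462 0.553 -0.693
outer loop
vertex 2.62 -3.176 -3.982
vertex 1.883 -2.929 -4.276
vertex 2.41 -2.647 -3.7
endloop
endfacet
facet normal 0.593 -0.183 0.784
outer loop
vertex 2.62 -3.176 -3.982
vertex 2.41 -2.647 -3.7
vertex 0.997 -3.991 -2.944
endloop
endfacet
facet normal 0.462 0.553 -0.693
outer loop
vertex 2.41 -2.647 -3.7
vertex 1.883 -2.929 -4.276
vertex 1.893 -2.283 -3.754
endloop
endfacet
facet normal 0.154 0.356 0.922
outer loop
vertex 2.41 -2.647 -3.7
vertex 1.893 -2.283 -3.754
vertex 0.997 -3.991 -2.944
endloop
endfacet
facet normal 0.461 0.553 -0.694
outer loop
vertex 1.893 -2.283 -3.754
vertex 1.883 -2.929 -4.276
vertex 1.369 -2.298 -4.114
endloop
endfacet
facet normal -0.477 0.568 0.671
outer loop
vertex 1.893 -2.283 -3.754
vertex 1.369 -2.298 -4.114
vertex 0.997 -3.991 -2.944
endloop
endfacet
facet normal 0.462 0.554 -0.693
outer loop
vertex 1.369 -2.298 -4.114
vertex 1.883 -2.929 -4.276
vertex 1.147 -2.682 -4.569
endloop
endfacet
facet normal -0.928 0.327 0.177
outer loop
vertex 1.369 -2.298 -4.114
vertex 1.147 -2.682 -4.569
vertex 0.997 -3.991 -2.944
endloop
endfacet
facet normal 0.462 0.553 -0.693
outer loop
vertex 1.147 -2.682 -4.569
vertex 1.883 -2.929 -4.276
vertex 1.356 -3.211 -4.852
endloop
endfacet
facet normal -0.936 -0.226 -0.269
outer loop
vertex 1.147 -2.682 -4.569
vertex 1.356 -3.211 -4.852
vertex 0.997 -3.991 -2.944
endloop
endfacet
facet normal 0.462 0.553 -0.693
outer loop
vertex 1.356 -3.211 -4.852
vertex 1.883 -2.929 -4.276
vertex 1.874 -3.575 -4.797
endloop
endfacet
facet normal -0.496 -0.767 -0.407
outer loop
vertex 1.356 -3.211 -4.852
vertex 1.874 -3.575 -4.797
vertex 0.997 -3.991 -2.944
endloop
endfacet
facet normal 0.462 0.553 -0.693
outer loop
vertex 1.874 -3.575 -4.797
vertex 1.883 -2.929 -4.276
vertex 2.397 -3.561 -4.437
endloop
endfacet
facet normal 0.134 -0.979 -0.156
outer loop
vertex 1.874 -3.575 -4.797
vertex 2.397 -3.561 -4.437
vertex 0.997 -3.991 -2.944
endloop
endfacet
facet normal 0.462 0.552 -0.694
outer loop
vertex 2.397 -3.561 -4.437
vertex 1.883 -2.929 -4.276
vertex 2.62 -3.176 -3.982
endloop
endfacet
facet normal 0.586 -0.737 0.337
outer loop
vertex 2.397 -3.561 -4.437
vertex 2.62 -3.176 -3.982
vertex 0.997 -3.991 -2.944
endloop
endfacet
facet normal 0.272 0.098 0.957
outer loop
vertex -3.527 -0.742 2.38
vertex -3.759 -1.438 2.517
vertex -3.054 -1.315 2.304
endloop
endfacet
facet normal 0.686 0.496 0.533
outer loop
vertex -3.527 -0.742 2.38
vertex -3.054 -1.315 2.304
vertex -3.059 -0.765 1.799
endloop
endfacet
facet normal 0.265 0.948 0.176
outer loop
vertex -3.527 -0.742 2.38
vertex -3.059 -0.765 1.799
vertex -3.766 -0.549 1.7
endloop
endfacet
facet normal -0.409 0.830 0.379
outer loop
vertex -3.527 -0.742 2.38
vertex -3.766 -0.549 1.7
vertex -4.199 -0.965 2.143
endloop
endfacet
facet normal -0.405 0.305 0.862
outer loop
vertex -3.527 -0.742 2.38
vertex -4.199 -0.965 2.143
vertex -3.759 -1.438 2.517
endloop
endfacet
facet normal 0.996 0.063 0.059
outer loop
vertex -3.059 -0.765 1.799
vertex -3.054 -1.315 2.304
vertex -3.001 -1.475 1.577
endloop
endfacet
facet normal 0.327 -0.582 0.744
outer loop
vertex -3.054 -1.315 2.304
vertex -3.759 -1.438 2.517
vertex -3.434 -1.891 2.02
endloop
endfacet
facet normal -0.768 -0.247 0.591
outer loop
vertex -3.759 -1.438 2.517
vertex -4.199 -0.965 2.143
vertex -4.141 -1.675 1.921
endloop
endfacet
facet normal -0.774 0.604 -0.189
outer loop
vertex -4.199 -0.965 2.143
vertex -3.766 -0.549 1.7
vertex -4.146 -1.125 1.416
endloop
endfacet
facet normal 0.315 0.795 -0.518
outer loop
vertex -3.766 -0.549 1.7
vertex -3.059 -0.765 1.799
vertex -3.441 -1.002 1.203
endloop
endfacet
facet normal 0.409 -0.830 -0.379
outer loop
vertex -3.673 -1.698 1.34
vertex -3.001 -1.475 1.577
vertex -3.434 -1.891 2.02
endloop
endfacet
facet normal -0.265 -0.948 -0.176
outer loop
vertex -3.673 -1.698 1.34
vertex -3.434 -1.891 2.02
vertex -4.141 -1.675 1.921
endloop
endfacet
facet normal -0.686 -0.496 -0.533
outer loop
vertex -3.673 -1.698 1.34
vertex -4.141 -1.675 1.921
vertex -4.146 -1.125 1.416
endloop
endfacet
facet normal -0.272 -0.098 -0.957
outer loop
vertex -3.673 -1.698 1.34
vertex -4.146 -1.125 1.416
vertex -3.441 -1.002 1.203
endloop
endfacet
facet normal 0.405 -0.305 -0.862
outer loop
vertex -3.673 -1.698 1.34
vertex -3.441 -1.002 1.203
vertex -3.001 -1.475 1.577
endloop
endfacet
facet normal 0.774 -0.604 0.189
outer loop
vertex -3.434 -1.891 2.02
vertex -3.001 -1.475 1.577
vertex -3.054 -1.315 2.304
endloop
endfacet
facet normal -0.315 -0.795 0.518
outer loop
vertex -4.141 -1.675 1.921
vertex -3.434 -1.891 2.02
vertex -3.759 -1.438 2.517
endloop
endfacet
facet normal -0.996 -0.063 -0.059
outer loop
vertex -4.146 -1.125 1.416
vertex -4.141 -1.675 1.921
vertex -4.199 -0.965 2.143
endloop
endfacet
facet normal -0.327 0.582 -0.744
outer loop
vertex -3.441 -1.002 1.203
vertex -4.146 -1.125 1.416
vertex -3.766 -0.549 1.7
endloop
endfacet
facet normal 0.768 0.247 -0.591
outer loop
vertex -3.001 -1.475 1.577
vertex -3.441 -1.002 1.203
vertex -3.059 -0.765 1.799
endloop
endfacet

endsolid


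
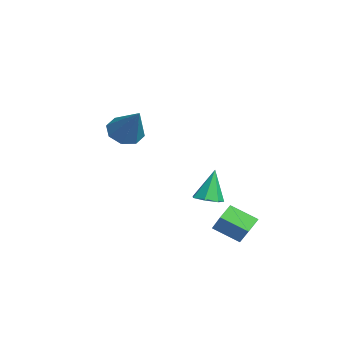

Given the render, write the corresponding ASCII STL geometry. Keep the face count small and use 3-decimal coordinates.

solid 
facet normal -0.597 0.627 0.500
outer loop
vertex 1.862 2.061 -1.84
vertex 2.467 3.192 -2.536
vertex 0.77 1.938 -2.989
endloop
endfacet
facet normal -0.414 -0.775 0.477
outer loop
vertex 1.313 1.368 -3.444
vertex 1.862 2.061 -1.84
vertex 0.77 1.938 -2.989
endloop
endfacet
facet normal -0.597 0.627 0.501
outer loop
vertex 0.77 1.938 -2.989
vertex 2.467 3.192 -2.536
vertex 1.375 3.07 -3.685
endloop
endfacet
facet normal -0.687 -0.077 -0.723
outer loop
vertex 1.375 3.07 -3.685
vertex 1.313 1.368 -3.444
vertex 0.77 1.938 -2.989
endloop
endfacet
facet normal 0.687 0.077 0.723
outer loop
vertex 1.862 2.061 -1.84
vertex 3.01 2.622 -2.991
vertex 2.467 3.192 -2.536
endloop
endfacet
facet normal -0.415 -0.775 0.477
outer loop
vertex 2.405 1.49 -2.295
vertex 1.862 2.061 -1.84
vertex 1.313 1.368 -3.444
endloop
endfacet
facet normal 0.687 0.077 0.723
outer loop
vertex 2.405 1.49 -2.295
vertex 3.01 2.622 -2.991
vertex 1.862 2.061 -1.84
endloop
endfacet
facet normal 0.415 0.775 -0.476
outer loop
vertex 2.467 3.192 -2.536
vertex 3.01 2.622 -2.991
vertex 1.375 3.07 -3.685
endloop
endfacet
facet normal -0.687 -0.077 -0.723
outer loop
vertex 1.918 2.499 -4.14
vertex 1.313 1.368 -3.444
vertex 1.375 3.07 -3.685
endloop
endfacet
facet normal 0.415 0.775 -0.477
outer loop
vertex 1.375 3.07 -3.685
vertex 3.01 2.622 -2.991
vertex 1.918 2.499 -4.14
endloop
endfacet
facet normal 0.597 -0.627 -0.501
outer loop
vertex 1.918 2.499 -4.14
vertex 2.405 1.49 -2.295
vertex 1.313 1.368 -3.444
endloop
endfacet
facet normal 0.597 -0.627 -0.500
outer loop
vertex 3.01 2.622 -2.991
vertex 2.405 1.49 -2.295
vertex 1.918 2.499 -4.14
endloop
endfacet
facet normal 0.231 -0.240 -0.943
outer loop
vertex -3.079 1.948 -3.642
vertex -3.767 2.249 -3.887
vertex -3.07 2.613 -3.809
endloop
endfacet
facet normal 0.824 0.128 0.553
outer loop
vertex -3.079 1.948 -3.642
vertex -3.07 2.613 -3.809
vertex -4.193 2.691 -2.153
endloop
endfacet
facet normal 0.231 -0.240 -0.943
outer loop
vertex -3.07 2.613 -3.809
vertex -3.767 2.249 -3.887
vertex -3.586 3.004 -4.035
endloop
endfacet
facet normal 0.492 0.819 0.295
outer loop
vertex -3.07 2.613 -3.809
vertex -3.586 3.004 -4.035
vertex -4.193 2.691 -2.153
endloop
endfacet
facet normal 0.232 -0.240 -0.943
outer loop
vertex -3.586 3.004 -4.035
vertex -3.767 2.249 -3.887
vertex -4.238 2.827 -4.15
endloop
endfacet
facet normal -0.273 0.959 0.071
outer loop
vertex -3.586 3.004 -4.035
vertex -4.238 2.827 -4.15
vertex -4.193 2.691 -2.153
endloop
endfacet
facet normal 0.232 -0.240 -0.943
outer loop
vertex -4.238 2.827 -4.15
vertex -3.767 2.249 -3.887
vertex -4.535 2.215 -4.067
endloop
endfacet
facet normal -0.896 0.442 0.050
outer loop
vertex -4.238 2.827 -4.15
vertex -4.535 2.215 -4.067
vertex -4.193 2.691 -2.153
endloop
endfacet
facet normal 0.232 -0.240 -0.943
outer loop
vertex -4.535 2.215 -4.067
vertex -3.767 2.249 -3.887
vertex -4.254 1.629 -3.849
endloop
endfacet
facet normal -0.906 -0.343 0.247
outer loop
vertex -4.535 2.215 -4.067
vertex -4.254 1.629 -3.849
vertex -4.193 2.691 -2.153
endloop
endfacet
facet normal 0.231 -0.239 -0.943
outer loop
vertex -4.254 1.629 -3.849
vertex -3.767 2.249 -3.887
vertex -3.606 1.51 -3.66
endloop
endfacet
facet normal -0.298 -0.804 0.514
outer loop
vertex -4.254 1.629 -3.849
vertex -3.606 1.51 -3.66
vertex -4.193 2.691 -2.153
endloop
endfacet
facet normal 0.231 -0.239 -0.943
outer loop
vertex -3.606 1.51 -3.66
vertex -3.767 2.249 -3.887
vertex -3.079 1.948 -3.642
endloop
endfacet
facet normal 0.472 -0.595 0.650
outer loop
vertex -3.606 1.51 -3.66
vertex -3.079 1.948 -3.642
vertex -4.193 2.691 -2.153
endloop
endfacet
facet normal -0.655 -0.190 -0.732
outer loop
vertex -0.756 -1.671 1.2
vertex -1.328 -2.053 1.811
vertex -1.203 -1.204 1.479
endloop
endfacet
facet normal 0.623 0.743 -0.245
outer loop
vertex -0.756 -1.671 1.2
vertex -1.203 -1.204 1.479
vertex 0.068 -1.647 3.369
endloop
endfacet
facet normal -0.655 -0.189 -0.731
outer loop
vertex -1.203 -1.204 1.479
vertex -1.328 -2.053 1.811
vertex -1.723 -1.234 1.953
endloop
endfacet
facet normal 0.095 0.982 0.166
outer loop
vertex -1.203 -1.204 1.479
vertex -1.723 -1.234 1.953
vertex 0.068 -1.647 3.369
endloop
endfacet
facet normal -0.655 -0.189 -0.731
outer loop
vertex -1.723 -1.234 1.953
vertex -1.328 -2.053 1.811
vertex -2.012 -1.744 2.344
endloop
endfacet
facet normal -0.347 0.687 0.639
outer loop
vertex -1.723 -1.234 1.953
vertex -2.012 -1.744 2.344
vertex 0.068 -1.647 3.369
endloop
endfacet
facet normal -0.656 -0.191 -0.731
outer loop
vertex -2.012 -1.744 2.344
vertex -1.328 -2.053 1.811
vertex -1.899 -2.435 2.423
endloop
endfacet
facet normal -0.443 0.030 0.896
outer loop
vertex -2.012 -1.744 2.344
vertex -1.899 -2.435 2.423
vertex 0.068 -1.647 3.369
endloop
endfacet
facet normal -0.655 -0.191 -0.731
outer loop
vertex -1.899 -2.435 2.423
vertex -1.328 -2.053 1.811
vertex -1.452 -2.902 2.144
endloop
endfacet
facet normal -0.137 -0.602 0.787
outer loop
vertex -1.899 -2.435 2.423
vertex -1.452 -2.902 2.144
vertex 0.068 -1.647 3.369
endloop
endfacet
facet normal -0.655 -0.191 -0.731
outer loop
vertex -1.452 -2.902 2.144
vertex -1.328 -2.053 1.811
vertex -0.932 -2.871 1.67
endloop
endfacet
facet normal 0.392 -0.840 0.375
outer loop
vertex -1.452 -2.902 2.144
vertex -0.932 -2.871 1.67
vertex 0.068 -1.647 3.369
endloop
endfacet
facet normal -0.655 -0.191 -0.731
outer loop
vertex -0.932 -2.871 1.67
vertex -1.328 -2.053 1.811
vertex -0.644 -2.362 1.279
endloop
endfacet
facet normal 0.832 -0.546 -0.097
outer loop
vertex -0.932 -2.871 1.67
vertex -0.644 -2.362 1.279
vertex 0.068 -1.647 3.369
endloop
endfacet
facet normal -0.655 -0.190 -0.732
outer loop
vertex -0.644 -2.362 1.279
vertex -1.328 -2.053 1.811
vertex -0.756 -1.671 1.2
endloop
endfacet
facet normal 0.929 0.110 -0.354
outer loop
vertex -0.644 -2.362 1.279
vertex -0.756 -1.671 1.2
vertex 0.068 -1.647 3.369
endloop
endfacet

endsolid


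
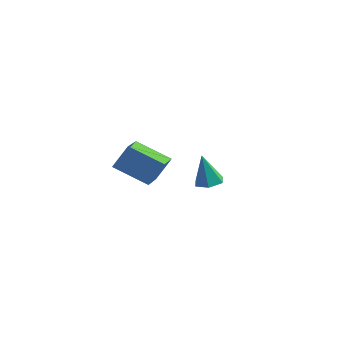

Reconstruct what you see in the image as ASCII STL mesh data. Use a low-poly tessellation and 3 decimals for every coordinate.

solid 
facet normal 0.158 0.119 -0.980
outer loop
vertex 4.296 3.488 -1.246
vertex 3.451 3.422 -1.39
vertex 3.802 4.192 -1.24
endloop
endfacet
facet normal 0.700 0.487 0.522
outer loop
vertex 4.296 3.488 -1.246
vertex 3.802 4.192 -1.24
vertex 3.129 3.178 0.61
endloop
endfacet
facet normal 0.157 0.120 -0.980
outer loop
vertex 3.802 4.192 -1.24
vertex 3.451 3.422 -1.39
vertex 2.957 4.126 -1.383
endloop
endfacet
facet normal -0.143 0.889 0.435
outer loop
vertex 3.802 4.192 -1.24
vertex 2.957 4.126 -1.383
vertex 3.129 3.178 0.61
endloop
endfacet
facet normal 0.157 0.120 -0.980
outer loop
vertex 2.957 4.126 -1.383
vertex 3.451 3.422 -1.39
vertex 2.605 3.356 -1.534
endloop
endfacet
facet normal -0.898 0.362 0.250
outer loop
vertex 2.957 4.126 -1.383
vertex 2.605 3.356 -1.534
vertex 3.129 3.178 0.61
endloop
endfacet
facet normal 0.158 0.119 -0.980
outer loop
vertex 2.605 3.356 -1.534
vertex 3.451 3.422 -1.39
vertex 3.099 2.652 -1.54
endloop
endfacet
facet normal -0.809 -0.569 0.150
outer loop
vertex 2.605 3.356 -1.534
vertex 3.099 2.652 -1.54
vertex 3.129 3.178 0.61
endloop
endfacet
facet normal 0.158 0.119 -0.980
outer loop
vertex 3.099 2.652 -1.54
vertex 3.451 3.422 -1.39
vertex 3.944 2.718 -1.396
endloop
endfacet
facet normal 0.035 -0.971 0.237
outer loop
vertex 3.099 2.652 -1.54
vertex 3.944 2.718 -1.396
vertex 3.129 3.178 0.61
endloop
endfacet
facet normal 0.158 0.119 -0.980
outer loop
vertex 3.944 2.718 -1.396
vertex 3.451 3.422 -1.39
vertex 4.296 3.488 -1.246
endloop
endfacet
facet normal 0.790 -0.444 0.423
outer loop
vertex 3.944 2.718 -1.396
vertex 4.296 3.488 -1.246
vertex 3.129 3.178 0.61
endloop
endfacet
facet normal -0.850 -0.276 0.448
outer loop
vertex 3.681 -3.826 4.246
vertex 2.811 -2.086 3.668
vertex 3.201 -4.508 2.916
endloop
endfacet
facet normal 0.429 -0.857 0.285
outer loop
vertex 5.029 -3.914 1.952
vertex 3.681 -3.826 4.246
vertex 3.201 -4.508 2.916
endloop
endfacet
facet normal -0.850 -0.276 0.448
outer loop
vertex 3.201 -4.508 2.916
vertex 2.811 -2.086 3.668
vertex 2.331 -2.767 2.338
endloop
endfacet
facet normal -0.306 -0.434 -0.847
outer loop
vertex 2.331 -2.767 2.338
vertex 5.029 -3.914 1.952
vertex 3.201 -4.508 2.916
endloop
endfacet
facet normal 0.306 0.434 0.847
outer loop
vertex 3.681 -3.826 4.246
vertex 4.639 -1.492 2.704
vertex 2.811 -2.086 3.668
endloop
endfacet
facet normal 0.428 -0.858 0.285
outer loop
vertex 5.509 -3.233 3.282
vertex 3.681 -3.826 4.246
vertex 5.029 -3.914 1.952
endloop
endfacet
facet normal 0.306 0.434 0.847
outer loop
vertex 5.509 -3.233 3.282
vertex 4.639 -1.492 2.704
vertex 3.681 -3.826 4.246
endloop
endfacet
facet normal -0.429 0.858 -0.284
outer loop
vertex 2.811 -2.086 3.668
vertex 4.639 -1.492 2.704
vertex 2.331 -2.767 2.338
endloop
endfacet
facet normal -0.306 -0.434 -0.847
outer loop
vertex 4.159 -2.174 1.374
vertex 5.029 -3.914 1.952
vertex 2.331 -2.767 2.338
endloop
endfacet
facet normal -0.428 0.857 -0.285
outer loop
vertex 2.331 -2.767 2.338
vertex 4.639 -1.492 2.704
vertex 4.159 -2.174 1.374
endloop
endfacet
facet normal 0.850 0.276 -0.448
outer loop
vertex 4.159 -2.174 1.374
vertex 5.509 -3.233 3.282
vertex 5.029 -3.914 1.952
endloop
endfacet
facet normal 0.850 0.276 -0.448
outer loop
vertex 4.639 -1.492 2.704
vertex 5.509 -3.233 3.282
vertex 4.159 -2.174 1.374
endloop
endfacet

endsolid


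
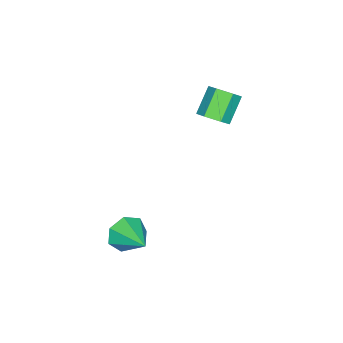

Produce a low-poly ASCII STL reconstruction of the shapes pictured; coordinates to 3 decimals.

solid 
facet normal 0.718 -0.041 -0.695
outer loop
vertex -2.192 1.714 3.715
vertex -2.773 1.925 3.102
vertex -2.334 2.55 3.519
endloop
endfacet
facet normal 0.677 0.275 0.683
outer loop
vertex -2.192 1.714 3.715
vertex -2.334 2.55 3.519
vertex -3.427 1.784 4.91
endloop
endfacet
facet normal 0.677 0.275 0.683
outer loop
vertex -3.427 1.784 4.91
vertex -2.334 2.55 3.519
vertex -3.569 2.62 4.714
endloop
endfacet
facet normal -0.718 0.041 0.695
outer loop
vertex -3.427 1.784 4.91
vertex -3.569 2.62 4.714
vertex -4.007 1.995 4.298
endloop
endfacet
facet normal 0.718 -0.040 -0.695
outer loop
vertex -2.334 2.55 3.519
vertex -2.773 1.925 3.102
vertex -2.915 2.761 2.907
endloop
endfacet
facet normal 0.197 0.969 0.147
outer loop
vertex -2.334 2.55 3.519
vertex -2.915 2.761 2.907
vertex -3.569 2.62 4.714
endloop
endfacet
facet normal 0.197 0.969 0.147
outer loop
vertex -3.569 2.62 4.714
vertex -2.915 2.761 2.907
vertex -4.149 2.831 4.102
endloop
endfacet
facet normal -0.718 0.041 0.695
outer loop
vertex -3.569 2.62 4.714
vertex -4.149 2.831 4.102
vertex -4.007 1.995 4.298
endloop
endfacet
facet normal 0.718 -0.040 -0.695
outer loop
vertex -2.915 2.761 2.907
vertex -2.773 1.925 3.102
vertex -3.353 2.136 2.49
endloop
endfacet
facet normal -0.480 0.694 -0.536
outer loop
vertex -2.915 2.761 2.907
vertex -3.353 2.136 2.49
vertex -4.149 2.831 4.102
endloop
endfacet
facet normal -0.480 0.695 -0.536
outer loop
vertex -4.149 2.831 4.102
vertex -3.353 2.136 2.49
vertex -4.588 2.206 3.685
endloop
endfacet
facet normal -0.718 0.041 0.695
outer loop
vertex -4.149 2.831 4.102
vertex -4.588 2.206 3.685
vertex -4.007 1.995 4.298
endloop
endfacet
facet normal 0.718 -0.041 -0.695
outer loop
vertex -3.353 2.136 2.49
vertex -2.773 1.925 3.102
vertex -3.211 1.3 2.686
endloop
endfacet
facet normal -0.677 -0.275 -0.683
outer loop
vertex -3.353 2.136 2.49
vertex -3.211 1.3 2.686
vertex -4.588 2.206 3.685
endloop
endfacet
facet normal -0.677 -0.275 -0.683
outer loop
vertex -4.588 2.206 3.685
vertex -3.211 1.3 2.686
vertex -4.446 1.37 3.881
endloop
endfacet
facet normal -0.718 0.041 0.695
outer loop
vertex -4.588 2.206 3.685
vertex -4.446 1.37 3.881
vertex -4.007 1.995 4.298
endloop
endfacet
facet normal 0.718 -0.041 -0.695
outer loop
vertex -3.211 1.3 2.686
vertex -2.773 1.925 3.102
vertex -2.631 1.089 3.298
endloop
endfacet
facet normal -0.197 -0.969 -0.147
outer loop
vertex -3.211 1.3 2.686
vertex -2.631 1.089 3.298
vertex -4.446 1.37 3.881
endloop
endfacet
facet normal -0.197 -0.969 -0.147
outer loop
vertex -4.446 1.37 3.881
vertex -2.631 1.089 3.298
vertex -3.865 1.159 4.493
endloop
endfacet
facet normal -0.718 0.040 0.695
outer loop
vertex -4.446 1.37 3.881
vertex -3.865 1.159 4.493
vertex -4.007 1.995 4.298
endloop
endfacet
facet normal 0.718 -0.041 -0.695
outer loop
vertex -2.631 1.089 3.298
vertex -2.773 1.925 3.102
vertex -2.192 1.714 3.715
endloop
endfacet
facet normal 0.480 -0.695 0.536
outer loop
vertex -2.631 1.089 3.298
vertex -2.192 1.714 3.715
vertex -3.865 1.159 4.493
endloop
endfacet
facet normal 0.480 -0.694 0.537
outer loop
vertex -3.865 1.159 4.493
vertex -2.192 1.714 3.715
vertex -3.427 1.784 4.91
endloop
endfacet
facet normal -0.718 0.040 0.695
outer loop
vertex -3.865 1.159 4.493
vertex -3.427 1.784 4.91
vertex -4.007 1.995 4.298
endloop
endfacet
facet normal -0.515 -0.785 -0.344
outer loop
vertex 3.157 -0.158 -3.247
vertex 2.55 -0.151 -2.354
vertex 2.382 0.368 -3.286
endloop
endfacet
facet normal 0.433 0.587 -0.684
outer loop
vertex 3.157 -0.158 -3.247
vertex 2.382 0.368 -3.286
vertex 3.55 1.371 -1.686
endloop
endfacet
facet normal -0.516 -0.785 -0.344
outer loop
vertex 2.382 0.368 -3.286
vertex 2.55 -0.151 -2.354
vertex 1.734 0.503 -2.623
endloop
endfacet
facet normal -0.221 0.891 -0.397
outer loop
vertex 2.382 0.368 -3.286
vertex 1.734 0.503 -2.623
vertex 3.55 1.371 -1.686
endloop
endfacet
facet normal -0.516 -0.785 -0.344
outer loop
vertex 1.734 0.503 -2.623
vertex 2.55 -0.151 -2.354
vertex 1.7 0.146 -1.757
endloop
endfacet
facet normal -0.534 0.789 0.304
outer loop
vertex 1.734 0.503 -2.623
vertex 1.7 0.146 -1.757
vertex 3.55 1.371 -1.686
endloop
endfacet
facet normal -0.516 -0.784 -0.345
outer loop
vertex 1.7 0.146 -1.757
vertex 2.55 -0.151 -2.354
vertex 2.306 -0.436 -1.341
endloop
endfacet
facet normal -0.271 0.357 0.894
outer loop
vertex 1.7 0.146 -1.757
vertex 2.306 -0.436 -1.341
vertex 3.55 1.371 -1.686
endloop
endfacet
facet normal -0.515 -0.785 -0.345
outer loop
vertex 2.306 -0.436 -1.341
vertex 2.55 -0.151 -2.354
vertex 3.096 -0.802 -1.688
endloop
endfacet
facet normal 0.370 -0.078 0.926
outer loop
vertex 2.306 -0.436 -1.341
vertex 3.096 -0.802 -1.688
vertex 3.55 1.371 -1.686
endloop
endfacet
facet normal -0.516 -0.785 -0.344
outer loop
vertex 3.096 -0.802 -1.688
vertex 2.55 -0.151 -2.354
vertex 3.474 -0.679 -2.536
endloop
endfacet
facet normal 0.907 -0.190 0.377
outer loop
vertex 3.096 -0.802 -1.688
vertex 3.474 -0.679 -2.536
vertex 3.55 1.371 -1.686
endloop
endfacet
facet normal -0.516 -0.784 -0.345
outer loop
vertex 3.474 -0.679 -2.536
vertex 2.55 -0.151 -2.354
vertex 3.157 -0.158 -3.247
endloop
endfacet
facet normal 0.935 0.106 -0.339
outer loop
vertex 3.474 -0.679 -2.536
vertex 3.157 -0.158 -3.247
vertex 3.55 1.371 -1.686
endloop
endfacet

endsolid


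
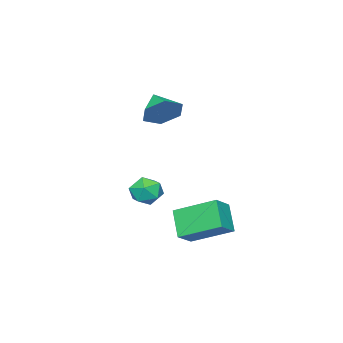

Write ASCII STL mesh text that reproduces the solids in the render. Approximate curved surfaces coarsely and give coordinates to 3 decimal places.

solid 
facet normal -0.799 0.490 0.347
outer loop
vertex -1.646 -0.876 -2.435
vertex -1.756 -1.469 -1.85
vertex -1.274 -0.8 -1.685
endloop
endfacet
facet normal -0.326 0.943 0.066
outer loop
vertex -1.646 -0.876 -2.435
vertex -1.274 -0.8 -1.685
vertex -0.851 -0.605 -2.385
endloop
endfacet
facet normal -0.220 0.758 -0.615
outer loop
vertex -1.646 -0.876 -2.435
vertex -0.851 -0.605 -2.385
vertex -1.071 -1.154 -2.983
endloop
endfacet
facet normal -0.628 0.189 -0.755
outer loop
vertex -1.646 -0.876 -2.435
vertex -1.071 -1.154 -2.983
vertex -1.63 -1.688 -2.652
endloop
endfacet
facet normal -0.987 0.024 -0.161
outer loop
vertex -1.646 -0.876 -2.435
vertex -1.63 -1.688 -2.652
vertex -1.756 -1.469 -1.85
endloop
endfacet
facet normal 0.291 0.861 0.416
outer loop
vertex -0.851 -0.605 -2.385
vertex -1.274 -0.8 -1.685
vertex -0.47 -1.032 -1.768
endloop
endfacet
facet normal -0.477 0.129 0.870
outer loop
vertex -1.274 -0.8 -1.685
vertex -1.756 -1.469 -1.85
vertex -1.029 -1.566 -1.437
endloop
endfacet
facet normal -0.779 -0.625 0.048
outer loop
vertex -1.756 -1.469 -1.85
vertex -1.63 -1.688 -2.652
vertex -1.249 -2.115 -2.035
endloop
endfacet
facet normal -0.198 -0.359 -0.912
outer loop
vertex -1.63 -1.688 -2.652
vertex -1.071 -1.154 -2.983
vertex -0.826 -1.92 -2.735
endloop
endfacet
facet normal 0.464 0.561 -0.686
outer loop
vertex -1.071 -1.154 -2.983
vertex -0.851 -0.605 -2.385
vertex -0.344 -1.251 -2.57
endloop
endfacet
facet normal 0.628 -0.189 0.755
outer loop
vertex -0.454 -1.844 -1.985
vertex -0.47 -1.032 -1.768
vertex -1.029 -1.566 -1.437
endloop
endfacet
facet normal 0.220 -0.758 0.615
outer loop
vertex -0.454 -1.844 -1.985
vertex -1.029 -1.566 -1.437
vertex -1.249 -2.115 -2.035
endloop
endfacet
facet normal 0.326 -0.943 -0.066
outer loop
vertex -0.454 -1.844 -1.985
vertex -1.249 -2.115 -2.035
vertex -0.826 -1.92 -2.735
endloop
endfacet
facet normal 0.799 -0.490 -0.347
outer loop
vertex -0.454 -1.844 -1.985
vertex -0.826 -1.92 -2.735
vertex -0.344 -1.251 -2.57
endloop
endfacet
facet normal 0.987 -0.024 0.161
outer loop
vertex -0.454 -1.844 -1.985
vertex -0.344 -1.251 -2.57
vertex -0.47 -1.032 -1.768
endloop
endfacet
facet normal 0.198 0.359 0.912
outer loop
vertex -1.029 -1.566 -1.437
vertex -0.47 -1.032 -1.768
vertex -1.274 -0.8 -1.685
endloop
endfacet
facet normal -0.464 -0.561 0.686
outer loop
vertex -1.249 -2.115 -2.035
vertex -1.029 -1.566 -1.437
vertex -1.756 -1.469 -1.85
endloop
endfacet
facet normal -0.291 -0.861 -0.416
outer loop
vertex -0.826 -1.92 -2.735
vertex -1.249 -2.115 -2.035
vertex -1.63 -1.688 -2.652
endloop
endfacet
facet normal 0.477 -0.129 -0.870
outer loop
vertex -0.344 -1.251 -2.57
vertex -0.826 -1.92 -2.735
vertex -1.071 -1.154 -2.983
endloop
endfacet
facet normal 0.779 0.625 -0.048
outer loop
vertex -0.47 -1.032 -1.768
vertex -0.344 -1.251 -2.57
vertex -0.851 -0.605 -2.385
endloop
endfacet
facet normal 0.465 0.726 -0.507
outer loop
vertex 0.138 -0.583 2.386
vertex -0.361 0.062 2.852
vertex 0.465 -0.229 3.192
endloop
endfacet
facet normal 0.452 -0.870 0.199
outer loop
vertex 0.138 -0.583 2.386
vertex 0.465 -0.229 3.192
vertex -0.979 -0.902 3.528
endloop
endfacet
facet normal 0.465 0.726 -0.507
outer loop
vertex 0.465 -0.229 3.192
vertex -0.361 0.062 2.852
vertex -0.034 0.417 3.659
endloop
endfacet
facet normal 0.362 -0.346 0.866
outer loop
vertex 0.465 -0.229 3.192
vertex -0.034 0.417 3.659
vertex -0.979 -0.902 3.528
endloop
endfacet
facet normal 0.465 0.725 -0.508
outer loop
vertex -0.034 0.417 3.659
vertex -0.361 0.062 2.852
vertex -0.86 0.708 3.318
endloop
endfacet
facet normal -0.333 0.146 0.932
outer loop
vertex -0.034 0.417 3.659
vertex -0.86 0.708 3.318
vertex -0.979 -0.902 3.528
endloop
endfacet
facet normal 0.464 0.725 -0.508
outer loop
vertex -0.86 0.708 3.318
vertex -0.361 0.062 2.852
vertex -1.188 0.353 2.512
endloop
endfacet
facet normal -0.937 0.112 0.332
outer loop
vertex -0.86 0.708 3.318
vertex -1.188 0.353 2.512
vertex -0.979 -0.902 3.528
endloop
endfacet
facet normal 0.464 0.726 -0.508
outer loop
vertex -1.188 0.353 2.512
vertex -0.361 0.062 2.852
vertex -0.689 -0.292 2.046
endloop
endfacet
facet normal -0.847 -0.413 -0.336
outer loop
vertex -1.188 0.353 2.512
vertex -0.689 -0.292 2.046
vertex -0.979 -0.902 3.528
endloop
endfacet
facet normal 0.464 0.726 -0.508
outer loop
vertex -0.689 -0.292 2.046
vertex -0.361 0.062 2.852
vertex 0.138 -0.583 2.386
endloop
endfacet
facet normal -0.153 -0.903 -0.402
outer loop
vertex -0.689 -0.292 2.046
vertex 0.138 -0.583 2.386
vertex -0.979 -0.902 3.528
endloop
endfacet
facet normal -0.445 -0.507 0.739
outer loop
vertex 1.187 3.911 -0.71
vertex 0.264 3.877 -1.289
vertex 1.772 2.188 -1.54
endloop
endfacet
facet normal 0.847 0.032 0.531
outer loop
vertex 2.416 2.923 -2.611
vertex 1.187 3.911 -0.71
vertex 1.772 2.188 -1.54
endloop
endfacet
facet normal -0.445 -0.507 0.739
outer loop
vertex 1.772 2.188 -1.54
vertex 0.264 3.877 -1.289
vertex 0.849 2.154 -2.119
endloop
endfacet
facet normal 0.292 -0.861 -0.415
outer loop
vertex 0.849 2.154 -2.119
vertex 2.416 2.923 -2.611
vertex 1.772 2.188 -1.54
endloop
endfacet
facet normal -0.292 0.861 0.415
outer loop
vertex 1.187 3.911 -0.71
vertex 0.908 4.612 -2.36
vertex 0.264 3.877 -1.289
endloop
endfacet
facet normal 0.847 0.032 0.531
outer loop
vertex 1.831 4.646 -1.781
vertex 1.187 3.911 -0.71
vertex 2.416 2.923 -2.611
endloop
endfacet
facet normal -0.292 0.861 0.415
outer loop
vertex 1.831 4.646 -1.781
vertex 0.908 4.612 -2.36
vertex 1.187 3.911 -0.71
endloop
endfacet
facet normal -0.847 -0.032 -0.531
outer loop
vertex 0.264 3.877 -1.289
vertex 0.908 4.612 -2.36
vertex 0.849 2.154 -2.119
endloop
endfacet
facet normal 0.292 -0.861 -0.415
outer loop
vertex 1.493 2.889 -3.19
vertex 2.416 2.923 -2.611
vertex 0.849 2.154 -2.119
endloop
endfacet
facet normal -0.847 -0.032 -0.531
outer loop
vertex 0.849 2.154 -2.119
vertex 0.908 4.612 -2.36
vertex 1.493 2.889 -3.19
endloop
endfacet
facet normal 0.445 0.507 -0.739
outer loop
vertex 1.493 2.889 -3.19
vertex 1.831 4.646 -1.781
vertex 2.416 2.923 -2.611
endloop
endfacet
facet normal 0.445 0.507 -0.739
outer loop
vertex 0.908 4.612 -2.36
vertex 1.831 4.646 -1.781
vertex 1.493 2.889 -3.19
endloop
endfacet

endsolid


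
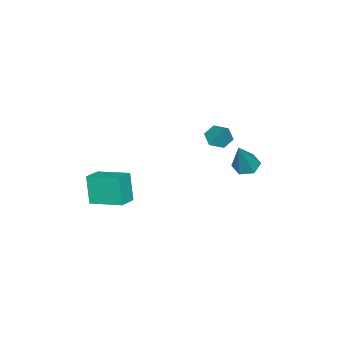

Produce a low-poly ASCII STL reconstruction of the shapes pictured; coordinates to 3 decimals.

solid 
facet normal -0.491 -0.033 -0.870
outer loop
vertex 0.962 4.419 -0.555
vertex 0.662 3.922 -0.367
vertex 0.432 4.476 -0.258
endloop
endfacet
facet normal 0.205 0.962 0.182
outer loop
vertex 0.962 4.419 -0.555
vertex 0.432 4.476 -0.258
vertex 1.518 3.978 1.147
endloop
endfacet
facet normal -0.492 -0.033 -0.870
outer loop
vertex 0.432 4.476 -0.258
vertex 0.662 3.922 -0.367
vertex 0.133 3.979 -0.07
endloop
endfacet
facet normal -0.545 0.563 0.621
outer loop
vertex 0.432 4.476 -0.258
vertex 0.133 3.979 -0.07
vertex 1.518 3.978 1.147
endloop
endfacet
facet normal -0.492 -0.033 -0.870
outer loop
vertex 0.133 3.979 -0.07
vertex 0.662 3.922 -0.367
vertex 0.363 3.425 -0.179
endloop
endfacet
facet normal -0.608 -0.389 0.692
outer loop
vertex 0.133 3.979 -0.07
vertex 0.363 3.425 -0.179
vertex 1.518 3.978 1.147
endloop
endfacet
facet normal -0.492 -0.033 -0.870
outer loop
vertex 0.363 3.425 -0.179
vertex 0.662 3.922 -0.367
vertex 0.892 3.367 -0.476
endloop
endfacet
facet normal 0.079 -0.943 0.324
outer loop
vertex 0.363 3.425 -0.179
vertex 0.892 3.367 -0.476
vertex 1.518 3.978 1.147
endloop
endfacet
facet normal -0.491 -0.033 -0.870
outer loop
vertex 0.892 3.367 -0.476
vertex 0.662 3.922 -0.367
vertex 1.192 3.864 -0.664
endloop
endfacet
facet normal 0.831 -0.545 -0.115
outer loop
vertex 0.892 3.367 -0.476
vertex 1.192 3.864 -0.664
vertex 1.518 3.978 1.147
endloop
endfacet
facet normal -0.491 -0.033 -0.870
outer loop
vertex 1.192 3.864 -0.664
vertex 0.662 3.922 -0.367
vertex 0.962 4.419 -0.555
endloop
endfacet
facet normal 0.894 0.407 -0.187
outer loop
vertex 1.192 3.864 -0.664
vertex 0.962 4.419 -0.555
vertex 1.518 3.978 1.147
endloop
endfacet
facet normal -0.970 0.025 -0.240
outer loop
vertex 1.843 -2.369 -2.109
vertex 1.792 -0.843 -1.742
vertex 2.185 -2.034 -3.456
endloop
endfacet
facet normal 0.032 -0.972 -0.233
outer loop
vertex 3.068 -2.057 -3.238
vertex 1.843 -2.369 -2.109
vertex 2.185 -2.034 -3.456
endloop
endfacet
facet normal -0.970 0.025 -0.240
outer loop
vertex 2.185 -2.034 -3.456
vertex 1.792 -0.843 -1.742
vertex 2.134 -0.508 -3.089
endloop
endfacet
facet normal 0.239 0.235 -0.942
outer loop
vertex 2.134 -0.508 -3.089
vertex 3.068 -2.057 -3.238
vertex 2.185 -2.034 -3.456
endloop
endfacet
facet normal -0.239 -0.235 0.942
outer loop
vertex 1.843 -2.369 -2.109
vertex 2.675 -0.866 -1.524
vertex 1.792 -0.843 -1.742
endloop
endfacet
facet normal 0.032 -0.972 -0.233
outer loop
vertex 2.726 -2.392 -1.891
vertex 1.843 -2.369 -2.109
vertex 3.068 -2.057 -3.238
endloop
endfacet
facet normal -0.239 -0.235 0.942
outer loop
vertex 2.726 -2.392 -1.891
vertex 2.675 -0.866 -1.524
vertex 1.843 -2.369 -2.109
endloop
endfacet
facet normal -0.032 0.972 0.233
outer loop
vertex 1.792 -0.843 -1.742
vertex 2.675 -0.866 -1.524
vertex 2.134 -0.508 -3.089
endloop
endfacet
facet normal 0.239 0.235 -0.942
outer loop
vertex 3.017 -0.531 -2.871
vertex 3.068 -2.057 -3.238
vertex 2.134 -0.508 -3.089
endloop
endfacet
facet normal -0.032 0.972 0.233
outer loop
vertex 2.134 -0.508 -3.089
vertex 2.675 -0.866 -1.524
vertex 3.017 -0.531 -2.871
endloop
endfacet
facet normal 0.970 -0.025 0.240
outer loop
vertex 3.017 -0.531 -2.871
vertex 2.726 -2.392 -1.891
vertex 3.068 -2.057 -3.238
endloop
endfacet
facet normal 0.970 -0.025 0.240
outer loop
vertex 2.675 -0.866 -1.524
vertex 2.726 -2.392 -1.891
vertex 3.017 -0.531 -2.871
endloop
endfacet
facet normal -0.443 -0.429 -0.787
outer loop
vertex 0.36 2.755 0.095
vertex 0.06 2.368 0.475
vertex -0.195 2.912 0.322
endloop
endfacet
facet normal 0.235 0.967 -0.095
outer loop
vertex 0.36 2.755 0.095
vertex -0.195 2.912 0.322
vertex 0.54 2.832 1.325
endloop
endfacet
facet normal -0.445 -0.430 -0.786
outer loop
vertex -0.195 2.912 0.322
vertex 0.06 2.368 0.475
vertex -0.495 2.526 0.703
endloop
endfacet
facet normal -0.477 0.777 0.411
outer loop
vertex -0.195 2.912 0.322
vertex -0.495 2.526 0.703
vertex 0.54 2.832 1.325
endloop
endfacet
facet normal -0.445 -0.429 -0.786
outer loop
vertex -0.495 2.526 0.703
vertex 0.06 2.368 0.475
vertex -0.24 1.981 0.856
endloop
endfacet
facet normal -0.515 -0.000 0.857
outer loop
vertex -0.495 2.526 0.703
vertex -0.24 1.981 0.856
vertex 0.54 2.832 1.325
endloop
endfacet
facet normal -0.444 -0.429 -0.786
outer loop
vertex -0.24 1.981 0.856
vertex 0.06 2.368 0.475
vertex 0.315 1.824 0.628
endloop
endfacet
facet normal 0.161 -0.585 0.795
outer loop
vertex -0.24 1.981 0.856
vertex 0.315 1.824 0.628
vertex 0.54 2.832 1.325
endloop
endfacet
facet normal -0.443 -0.429 -0.787
outer loop
vertex 0.315 1.824 0.628
vertex 0.06 2.368 0.475
vertex 0.615 2.211 0.248
endloop
endfacet
facet normal 0.873 -0.394 0.288
outer loop
vertex 0.315 1.824 0.628
vertex 0.615 2.211 0.248
vertex 0.54 2.832 1.325
endloop
endfacet
facet normal -0.443 -0.429 -0.787
outer loop
vertex 0.615 2.211 0.248
vertex 0.06 2.368 0.475
vertex 0.36 2.755 0.095
endloop
endfacet
facet normal 0.910 0.383 -0.157
outer loop
vertex 0.615 2.211 0.248
vertex 0.36 2.755 0.095
vertex 0.54 2.832 1.325
endloop
endfacet

endsolid
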